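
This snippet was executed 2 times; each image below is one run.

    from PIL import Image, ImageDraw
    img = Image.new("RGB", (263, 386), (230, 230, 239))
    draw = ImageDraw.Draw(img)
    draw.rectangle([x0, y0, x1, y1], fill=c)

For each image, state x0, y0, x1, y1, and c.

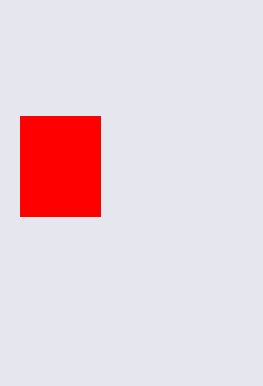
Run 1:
x0 = 20; y0 = 116; x1 = 100; y1 = 216; c = 'red'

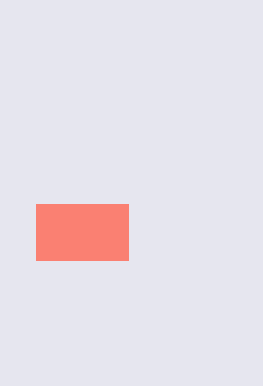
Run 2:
x0 = 36, y0 = 204, x1 = 128, y1 = 260, c = 'salmon'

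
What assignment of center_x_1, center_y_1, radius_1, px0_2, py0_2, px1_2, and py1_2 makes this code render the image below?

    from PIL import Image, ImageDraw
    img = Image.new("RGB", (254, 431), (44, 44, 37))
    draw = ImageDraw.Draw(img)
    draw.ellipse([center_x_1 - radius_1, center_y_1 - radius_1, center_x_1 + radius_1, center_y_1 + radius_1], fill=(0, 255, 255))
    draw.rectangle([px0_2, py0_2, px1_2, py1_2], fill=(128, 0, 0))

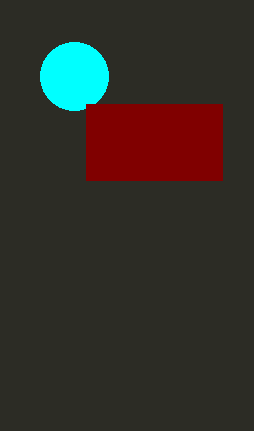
center_x_1 = 74
center_y_1 = 76
radius_1 = 34
px0_2 = 86
py0_2 = 104
px1_2 = 222
py1_2 = 180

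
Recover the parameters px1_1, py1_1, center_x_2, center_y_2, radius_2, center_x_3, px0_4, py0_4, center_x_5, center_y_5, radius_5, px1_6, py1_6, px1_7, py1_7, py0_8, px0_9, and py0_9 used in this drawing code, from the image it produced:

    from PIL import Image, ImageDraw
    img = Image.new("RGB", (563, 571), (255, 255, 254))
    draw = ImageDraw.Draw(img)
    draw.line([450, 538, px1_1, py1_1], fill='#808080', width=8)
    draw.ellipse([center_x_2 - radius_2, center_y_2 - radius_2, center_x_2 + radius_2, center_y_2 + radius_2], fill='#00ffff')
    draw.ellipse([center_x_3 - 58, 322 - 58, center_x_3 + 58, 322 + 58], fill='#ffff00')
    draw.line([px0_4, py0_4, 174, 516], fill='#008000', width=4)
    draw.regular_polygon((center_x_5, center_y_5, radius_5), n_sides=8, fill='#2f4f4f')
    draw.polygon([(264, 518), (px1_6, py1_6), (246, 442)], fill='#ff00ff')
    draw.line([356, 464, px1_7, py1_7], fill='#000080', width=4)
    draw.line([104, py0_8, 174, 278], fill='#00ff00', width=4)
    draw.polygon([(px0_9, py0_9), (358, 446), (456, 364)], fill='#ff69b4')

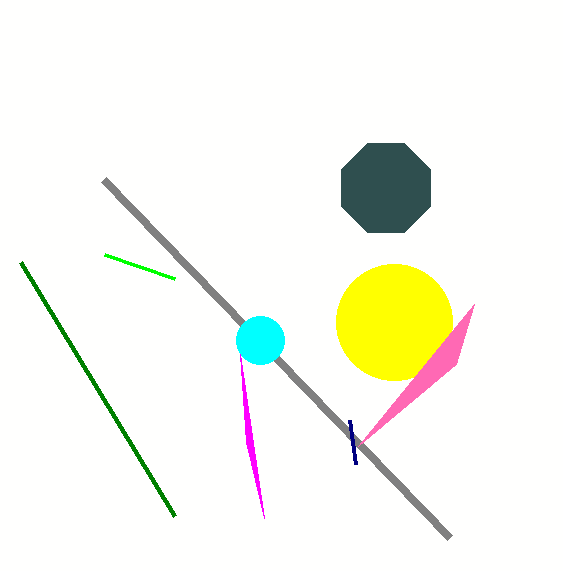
px1_1 = 104
py1_1 = 180
center_x_2 = 260
center_y_2 = 340
radius_2 = 24
center_x_3 = 394
px0_4 = 20
py0_4 = 262
center_x_5 = 386
center_y_5 = 188
radius_5 = 48
px1_6 = 240
py1_6 = 354
px1_7 = 350
py1_7 = 420
py0_8 = 254
px0_9 = 474
py0_9 = 304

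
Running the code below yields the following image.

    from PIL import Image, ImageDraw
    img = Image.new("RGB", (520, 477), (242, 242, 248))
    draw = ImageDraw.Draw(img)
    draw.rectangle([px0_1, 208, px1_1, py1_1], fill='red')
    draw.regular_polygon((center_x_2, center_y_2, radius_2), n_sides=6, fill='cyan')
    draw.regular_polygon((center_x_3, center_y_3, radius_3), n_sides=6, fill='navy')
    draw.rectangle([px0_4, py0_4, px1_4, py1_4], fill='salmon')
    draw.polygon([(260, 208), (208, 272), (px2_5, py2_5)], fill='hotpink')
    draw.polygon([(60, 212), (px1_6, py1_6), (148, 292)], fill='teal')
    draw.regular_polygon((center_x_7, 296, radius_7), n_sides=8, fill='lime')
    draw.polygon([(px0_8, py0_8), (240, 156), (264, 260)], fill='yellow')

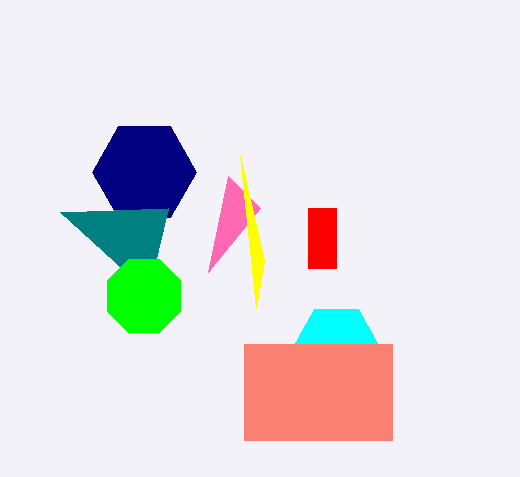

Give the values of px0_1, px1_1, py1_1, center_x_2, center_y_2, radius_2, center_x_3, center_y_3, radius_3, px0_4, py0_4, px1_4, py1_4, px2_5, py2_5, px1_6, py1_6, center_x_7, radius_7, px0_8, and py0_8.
px0_1 = 308; px1_1 = 336; py1_1 = 268; center_x_2 = 336; center_y_2 = 348; radius_2 = 44; center_x_3 = 144; center_y_3 = 172; radius_3 = 52; px0_4 = 244; py0_4 = 344; px1_4 = 392; py1_4 = 440; px2_5 = 228; py2_5 = 176; px1_6 = 168; py1_6 = 208; center_x_7 = 144; radius_7 = 40; px0_8 = 256; py0_8 = 308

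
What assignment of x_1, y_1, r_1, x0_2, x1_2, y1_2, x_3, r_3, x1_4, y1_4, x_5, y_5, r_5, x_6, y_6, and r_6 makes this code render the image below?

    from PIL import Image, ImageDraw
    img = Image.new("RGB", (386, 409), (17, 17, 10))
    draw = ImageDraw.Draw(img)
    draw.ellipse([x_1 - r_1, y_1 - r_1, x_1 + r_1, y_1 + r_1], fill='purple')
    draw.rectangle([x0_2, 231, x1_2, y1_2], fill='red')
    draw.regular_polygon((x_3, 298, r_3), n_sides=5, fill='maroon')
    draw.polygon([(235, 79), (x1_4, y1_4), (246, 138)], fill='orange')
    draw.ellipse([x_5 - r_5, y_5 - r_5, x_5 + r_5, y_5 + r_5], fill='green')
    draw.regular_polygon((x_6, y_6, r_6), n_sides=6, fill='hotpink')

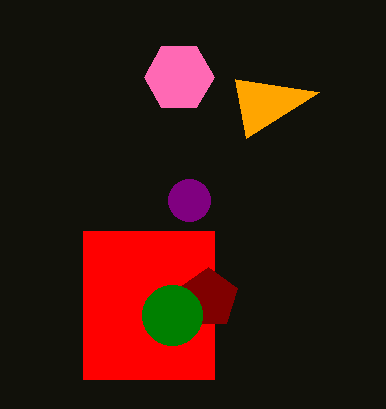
x_1 = 189
y_1 = 200
r_1 = 21
x0_2 = 83
x1_2 = 214
y1_2 = 379
x_3 = 208
r_3 = 31
x1_4 = 319
y1_4 = 92
x_5 = 172
y_5 = 315
r_5 = 30
x_6 = 179
y_6 = 77
r_6 = 35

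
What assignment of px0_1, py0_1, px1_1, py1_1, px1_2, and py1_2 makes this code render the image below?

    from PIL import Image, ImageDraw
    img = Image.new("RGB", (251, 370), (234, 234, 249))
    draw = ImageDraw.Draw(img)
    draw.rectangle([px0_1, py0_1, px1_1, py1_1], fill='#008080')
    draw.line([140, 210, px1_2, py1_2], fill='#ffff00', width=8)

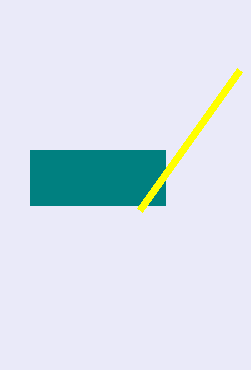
px0_1 = 30; py0_1 = 150; px1_1 = 165; py1_1 = 205; px1_2 = 240; py1_2 = 70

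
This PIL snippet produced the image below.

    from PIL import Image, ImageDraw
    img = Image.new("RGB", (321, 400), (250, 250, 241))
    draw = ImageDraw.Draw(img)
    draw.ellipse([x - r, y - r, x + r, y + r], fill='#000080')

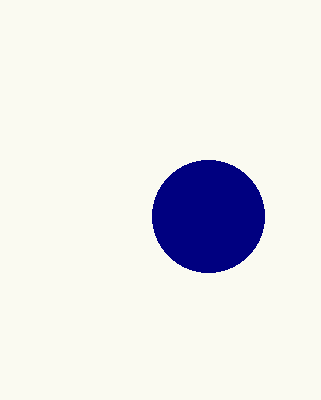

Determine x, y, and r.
x = 208, y = 216, r = 56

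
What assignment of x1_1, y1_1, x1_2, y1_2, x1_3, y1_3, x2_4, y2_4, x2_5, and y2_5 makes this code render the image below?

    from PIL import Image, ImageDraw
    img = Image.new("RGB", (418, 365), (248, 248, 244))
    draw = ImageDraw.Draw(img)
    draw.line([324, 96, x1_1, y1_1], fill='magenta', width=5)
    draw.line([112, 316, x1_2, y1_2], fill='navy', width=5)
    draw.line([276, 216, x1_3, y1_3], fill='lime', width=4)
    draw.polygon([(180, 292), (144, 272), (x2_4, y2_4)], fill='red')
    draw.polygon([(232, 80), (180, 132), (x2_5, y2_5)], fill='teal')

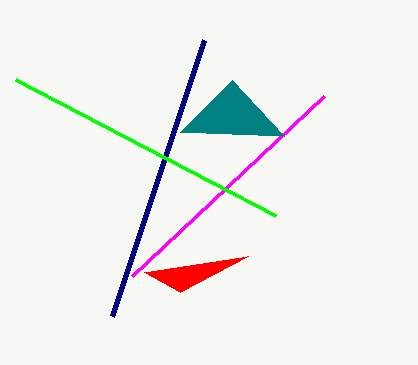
x1_1 = 132; y1_1 = 276; x1_2 = 204; y1_2 = 40; x1_3 = 16; y1_3 = 80; x2_4 = 248; y2_4 = 256; x2_5 = 284; y2_5 = 136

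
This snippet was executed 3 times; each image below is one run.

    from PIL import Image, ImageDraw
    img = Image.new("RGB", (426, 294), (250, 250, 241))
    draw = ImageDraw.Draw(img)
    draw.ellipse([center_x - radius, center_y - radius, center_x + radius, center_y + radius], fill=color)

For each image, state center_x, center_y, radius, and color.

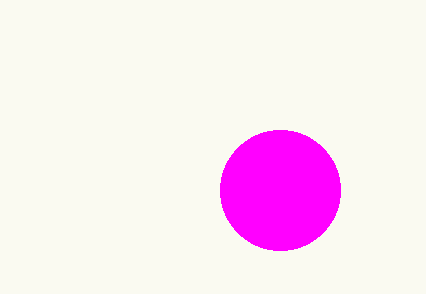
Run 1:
center_x = 280; center_y = 190; radius = 60; color = 'magenta'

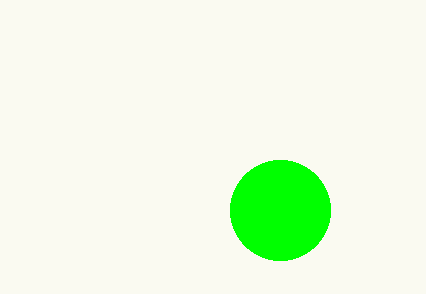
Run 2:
center_x = 280, center_y = 210, radius = 50, color = 'lime'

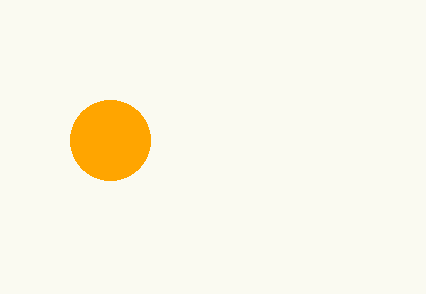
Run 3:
center_x = 110
center_y = 140
radius = 40
color = 'orange'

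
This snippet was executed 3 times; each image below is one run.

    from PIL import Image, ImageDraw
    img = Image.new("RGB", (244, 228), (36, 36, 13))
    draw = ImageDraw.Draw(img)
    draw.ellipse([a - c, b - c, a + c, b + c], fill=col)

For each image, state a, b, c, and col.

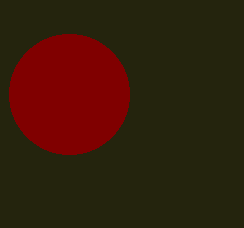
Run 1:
a = 69
b = 94
c = 60
col = 'maroon'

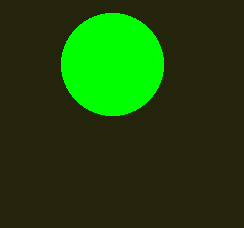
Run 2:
a = 112
b = 64
c = 51
col = 'lime'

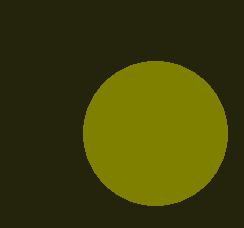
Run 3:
a = 155; b = 133; c = 72; col = 'olive'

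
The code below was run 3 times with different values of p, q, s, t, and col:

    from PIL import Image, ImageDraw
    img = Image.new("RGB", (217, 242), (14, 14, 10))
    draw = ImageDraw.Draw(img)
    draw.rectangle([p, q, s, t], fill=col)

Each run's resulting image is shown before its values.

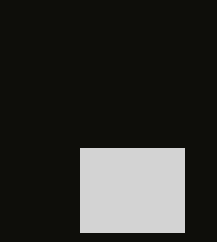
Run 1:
p = 80, q = 148, s = 184, t = 232, col = 'lightgray'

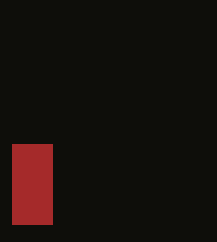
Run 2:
p = 12; q = 144; s = 52; t = 224; col = 'brown'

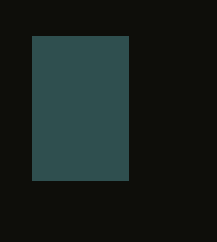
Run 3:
p = 32; q = 36; s = 128; t = 180; col = 'darkslategray'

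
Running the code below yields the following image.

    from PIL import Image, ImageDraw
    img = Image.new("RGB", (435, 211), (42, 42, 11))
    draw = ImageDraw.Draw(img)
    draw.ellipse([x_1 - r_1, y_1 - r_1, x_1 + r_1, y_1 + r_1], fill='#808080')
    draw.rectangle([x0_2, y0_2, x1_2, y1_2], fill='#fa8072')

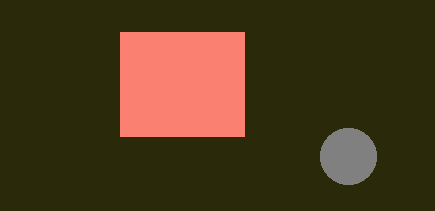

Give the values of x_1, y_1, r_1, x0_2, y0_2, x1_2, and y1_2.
x_1 = 348, y_1 = 156, r_1 = 28, x0_2 = 120, y0_2 = 32, x1_2 = 244, y1_2 = 136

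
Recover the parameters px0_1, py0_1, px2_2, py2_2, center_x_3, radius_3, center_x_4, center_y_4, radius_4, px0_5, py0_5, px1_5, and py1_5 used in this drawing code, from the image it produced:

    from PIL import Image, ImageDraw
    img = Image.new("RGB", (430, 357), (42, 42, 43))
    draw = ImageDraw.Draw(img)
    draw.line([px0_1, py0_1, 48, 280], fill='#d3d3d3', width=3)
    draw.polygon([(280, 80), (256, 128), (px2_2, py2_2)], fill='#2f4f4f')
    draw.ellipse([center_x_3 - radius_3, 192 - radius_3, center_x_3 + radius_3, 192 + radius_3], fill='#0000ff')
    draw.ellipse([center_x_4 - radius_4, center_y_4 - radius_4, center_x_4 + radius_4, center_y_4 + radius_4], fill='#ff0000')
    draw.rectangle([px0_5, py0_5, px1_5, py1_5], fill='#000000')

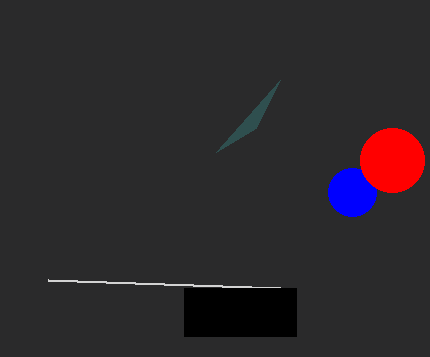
px0_1 = 280, py0_1 = 288, px2_2 = 216, py2_2 = 152, center_x_3 = 352, radius_3 = 24, center_x_4 = 392, center_y_4 = 160, radius_4 = 32, px0_5 = 184, py0_5 = 288, px1_5 = 296, py1_5 = 336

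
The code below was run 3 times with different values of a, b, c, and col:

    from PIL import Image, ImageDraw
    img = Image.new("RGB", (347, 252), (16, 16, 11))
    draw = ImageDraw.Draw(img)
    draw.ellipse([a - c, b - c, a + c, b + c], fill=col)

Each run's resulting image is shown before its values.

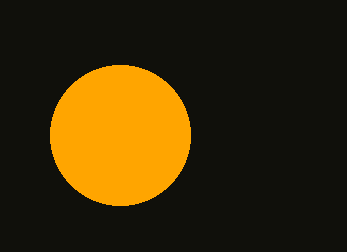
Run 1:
a = 120
b = 135
c = 70
col = 'orange'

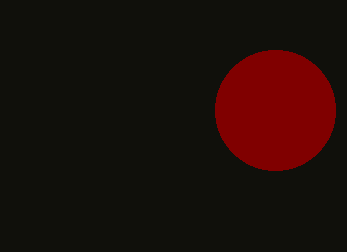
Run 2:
a = 275
b = 110
c = 60
col = 'maroon'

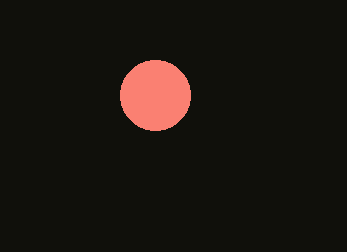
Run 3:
a = 155; b = 95; c = 35; col = 'salmon'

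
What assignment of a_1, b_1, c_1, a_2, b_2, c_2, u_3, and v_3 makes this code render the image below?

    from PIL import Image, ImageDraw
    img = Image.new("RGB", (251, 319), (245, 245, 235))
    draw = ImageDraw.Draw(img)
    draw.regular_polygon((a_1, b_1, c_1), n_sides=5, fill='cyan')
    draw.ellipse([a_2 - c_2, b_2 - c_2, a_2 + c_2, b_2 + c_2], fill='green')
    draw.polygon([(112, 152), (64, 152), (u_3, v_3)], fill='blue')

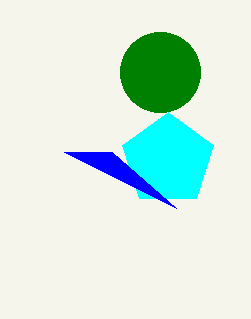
a_1 = 168
b_1 = 160
c_1 = 48
a_2 = 160
b_2 = 72
c_2 = 40
u_3 = 176
v_3 = 208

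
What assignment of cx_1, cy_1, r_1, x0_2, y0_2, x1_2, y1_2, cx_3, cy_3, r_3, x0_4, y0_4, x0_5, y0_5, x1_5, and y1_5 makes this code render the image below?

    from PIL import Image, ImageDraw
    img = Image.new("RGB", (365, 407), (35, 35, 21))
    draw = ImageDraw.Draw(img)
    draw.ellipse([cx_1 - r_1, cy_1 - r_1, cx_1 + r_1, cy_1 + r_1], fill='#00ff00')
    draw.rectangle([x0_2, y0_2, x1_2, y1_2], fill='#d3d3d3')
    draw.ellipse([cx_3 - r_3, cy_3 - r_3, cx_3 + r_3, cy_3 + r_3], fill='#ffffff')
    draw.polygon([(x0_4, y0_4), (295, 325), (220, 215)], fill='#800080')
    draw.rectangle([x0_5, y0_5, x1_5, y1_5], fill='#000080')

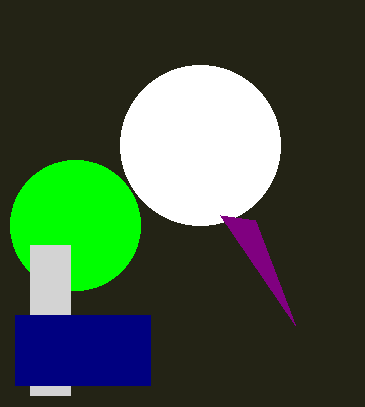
cx_1 = 75, cy_1 = 225, r_1 = 65, x0_2 = 30, y0_2 = 245, x1_2 = 70, y1_2 = 395, cx_3 = 200, cy_3 = 145, r_3 = 80, x0_4 = 255, y0_4 = 220, x0_5 = 15, y0_5 = 315, x1_5 = 150, y1_5 = 385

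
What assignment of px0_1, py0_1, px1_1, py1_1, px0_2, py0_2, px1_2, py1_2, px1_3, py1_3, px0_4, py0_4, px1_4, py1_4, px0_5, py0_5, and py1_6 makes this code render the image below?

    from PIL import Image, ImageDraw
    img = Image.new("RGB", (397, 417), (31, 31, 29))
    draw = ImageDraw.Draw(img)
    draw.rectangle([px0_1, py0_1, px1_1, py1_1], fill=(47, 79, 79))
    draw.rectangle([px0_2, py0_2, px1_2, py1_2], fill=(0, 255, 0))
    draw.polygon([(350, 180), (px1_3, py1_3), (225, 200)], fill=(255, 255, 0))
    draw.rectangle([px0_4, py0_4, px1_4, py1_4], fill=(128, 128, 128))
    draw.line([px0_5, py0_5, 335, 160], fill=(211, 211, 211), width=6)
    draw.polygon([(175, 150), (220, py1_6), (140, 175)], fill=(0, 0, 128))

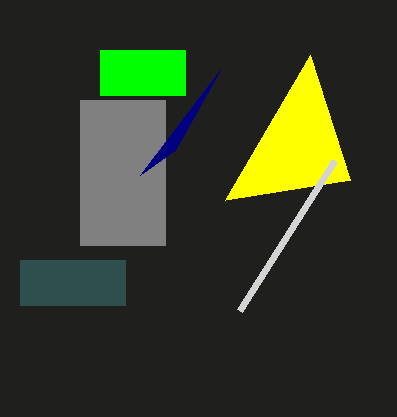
px0_1 = 20
py0_1 = 260
px1_1 = 125
py1_1 = 305
px0_2 = 100
py0_2 = 50
px1_2 = 185
py1_2 = 95
px1_3 = 310
py1_3 = 55
px0_4 = 80
py0_4 = 100
px1_4 = 165
py1_4 = 245
px0_5 = 240
py0_5 = 310
py1_6 = 70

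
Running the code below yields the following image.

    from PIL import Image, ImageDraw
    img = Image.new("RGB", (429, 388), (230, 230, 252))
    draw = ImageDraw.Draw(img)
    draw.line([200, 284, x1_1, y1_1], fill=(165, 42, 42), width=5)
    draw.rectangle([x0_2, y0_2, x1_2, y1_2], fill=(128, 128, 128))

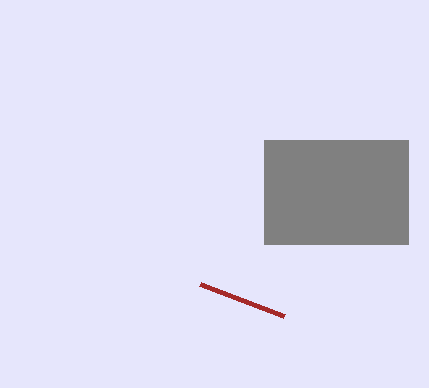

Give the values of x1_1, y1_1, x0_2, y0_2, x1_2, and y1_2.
x1_1 = 284
y1_1 = 316
x0_2 = 264
y0_2 = 140
x1_2 = 408
y1_2 = 244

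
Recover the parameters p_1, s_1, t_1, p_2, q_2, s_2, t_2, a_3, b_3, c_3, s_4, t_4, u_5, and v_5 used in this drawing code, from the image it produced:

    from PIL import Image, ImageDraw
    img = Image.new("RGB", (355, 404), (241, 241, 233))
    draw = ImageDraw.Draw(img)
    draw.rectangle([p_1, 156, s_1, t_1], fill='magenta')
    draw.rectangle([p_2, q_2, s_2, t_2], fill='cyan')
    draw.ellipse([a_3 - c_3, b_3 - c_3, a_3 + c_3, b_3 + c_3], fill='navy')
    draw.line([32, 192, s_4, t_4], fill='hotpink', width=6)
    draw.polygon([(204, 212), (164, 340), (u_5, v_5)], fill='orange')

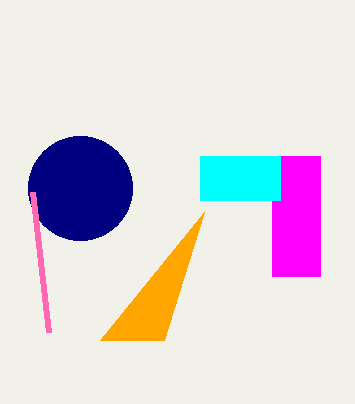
p_1 = 272
s_1 = 320
t_1 = 276
p_2 = 200
q_2 = 156
s_2 = 280
t_2 = 200
a_3 = 80
b_3 = 188
c_3 = 52
s_4 = 48
t_4 = 332
u_5 = 100
v_5 = 340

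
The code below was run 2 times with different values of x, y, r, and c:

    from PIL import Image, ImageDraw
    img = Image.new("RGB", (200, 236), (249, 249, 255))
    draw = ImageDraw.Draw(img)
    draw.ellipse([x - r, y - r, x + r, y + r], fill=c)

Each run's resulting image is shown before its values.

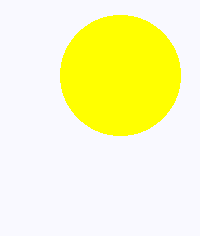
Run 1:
x = 120, y = 75, r = 60, c = 'yellow'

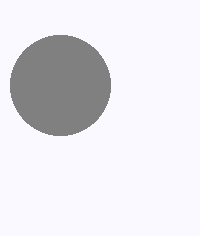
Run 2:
x = 60; y = 85; r = 50; c = 'gray'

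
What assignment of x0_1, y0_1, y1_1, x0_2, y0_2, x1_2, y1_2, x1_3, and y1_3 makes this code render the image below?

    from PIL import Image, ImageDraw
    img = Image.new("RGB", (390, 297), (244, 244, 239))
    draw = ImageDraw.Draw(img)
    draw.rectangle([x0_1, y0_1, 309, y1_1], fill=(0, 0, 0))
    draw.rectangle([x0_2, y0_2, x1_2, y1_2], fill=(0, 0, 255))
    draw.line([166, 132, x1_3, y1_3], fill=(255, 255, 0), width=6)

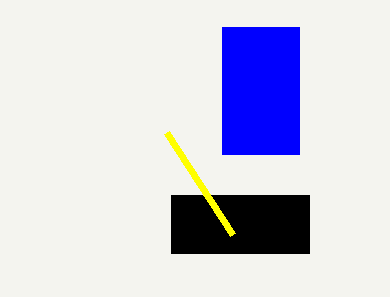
x0_1 = 171; y0_1 = 195; y1_1 = 253; x0_2 = 222; y0_2 = 27; x1_2 = 299; y1_2 = 154; x1_3 = 232; y1_3 = 234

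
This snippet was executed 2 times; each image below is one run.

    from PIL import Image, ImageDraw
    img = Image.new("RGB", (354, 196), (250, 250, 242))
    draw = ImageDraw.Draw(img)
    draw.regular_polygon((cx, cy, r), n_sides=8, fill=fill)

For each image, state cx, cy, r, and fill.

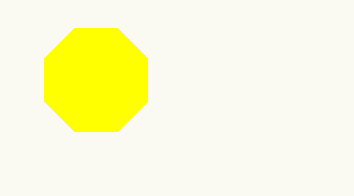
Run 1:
cx = 96; cy = 80; r = 56; fill = 'yellow'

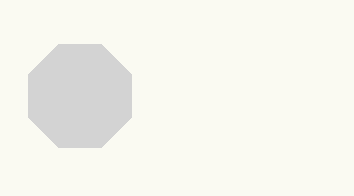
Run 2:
cx = 80; cy = 96; r = 56; fill = 'lightgray'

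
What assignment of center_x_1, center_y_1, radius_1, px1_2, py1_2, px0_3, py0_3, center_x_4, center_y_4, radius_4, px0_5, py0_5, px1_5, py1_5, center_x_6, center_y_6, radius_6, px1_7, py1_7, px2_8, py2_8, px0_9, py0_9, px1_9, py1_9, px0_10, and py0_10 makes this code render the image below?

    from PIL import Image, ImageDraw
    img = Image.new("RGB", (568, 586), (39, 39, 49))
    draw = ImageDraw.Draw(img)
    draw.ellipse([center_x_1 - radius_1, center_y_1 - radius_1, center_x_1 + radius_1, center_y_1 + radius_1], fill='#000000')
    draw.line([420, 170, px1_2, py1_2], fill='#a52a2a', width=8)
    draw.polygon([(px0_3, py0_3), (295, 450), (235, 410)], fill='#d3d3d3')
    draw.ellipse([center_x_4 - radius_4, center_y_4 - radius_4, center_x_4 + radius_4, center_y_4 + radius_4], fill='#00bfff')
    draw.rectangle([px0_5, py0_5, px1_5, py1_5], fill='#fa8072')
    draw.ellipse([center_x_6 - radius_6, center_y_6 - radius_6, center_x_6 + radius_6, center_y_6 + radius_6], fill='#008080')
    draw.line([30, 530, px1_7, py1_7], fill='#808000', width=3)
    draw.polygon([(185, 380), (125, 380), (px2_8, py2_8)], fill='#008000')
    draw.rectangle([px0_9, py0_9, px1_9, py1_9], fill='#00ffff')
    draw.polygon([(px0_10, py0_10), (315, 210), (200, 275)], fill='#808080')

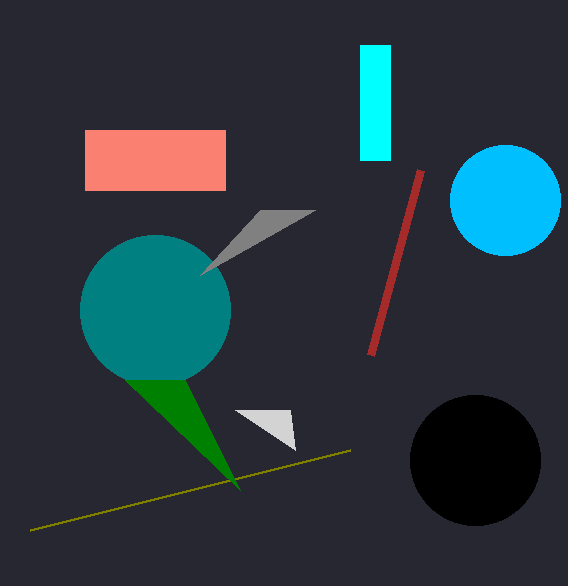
center_x_1 = 475, center_y_1 = 460, radius_1 = 65, px1_2 = 370, py1_2 = 355, px0_3 = 290, py0_3 = 410, center_x_4 = 505, center_y_4 = 200, radius_4 = 55, px0_5 = 85, py0_5 = 130, px1_5 = 225, py1_5 = 190, center_x_6 = 155, center_y_6 = 310, radius_6 = 75, px1_7 = 350, py1_7 = 450, px2_8 = 240, py2_8 = 490, px0_9 = 360, py0_9 = 45, px1_9 = 390, py1_9 = 160, px0_10 = 260, py0_10 = 210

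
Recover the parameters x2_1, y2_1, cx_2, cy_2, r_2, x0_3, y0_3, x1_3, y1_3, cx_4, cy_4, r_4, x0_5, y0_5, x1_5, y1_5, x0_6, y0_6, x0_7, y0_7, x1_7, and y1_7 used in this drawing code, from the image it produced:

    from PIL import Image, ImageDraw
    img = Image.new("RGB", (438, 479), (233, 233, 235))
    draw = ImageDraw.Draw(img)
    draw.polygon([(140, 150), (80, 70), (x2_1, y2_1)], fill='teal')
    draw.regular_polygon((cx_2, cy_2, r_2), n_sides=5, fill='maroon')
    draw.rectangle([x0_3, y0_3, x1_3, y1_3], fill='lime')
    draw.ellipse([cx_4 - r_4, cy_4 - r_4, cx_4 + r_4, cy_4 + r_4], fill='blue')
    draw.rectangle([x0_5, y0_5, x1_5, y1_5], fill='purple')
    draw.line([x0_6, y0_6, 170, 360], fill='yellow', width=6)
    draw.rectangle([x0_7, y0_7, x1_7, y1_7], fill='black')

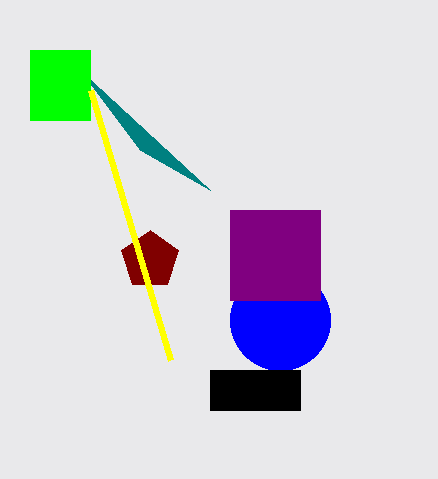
x2_1 = 210
y2_1 = 190
cx_2 = 150
cy_2 = 260
r_2 = 30
x0_3 = 30
y0_3 = 50
x1_3 = 90
y1_3 = 120
cx_4 = 280
cy_4 = 320
r_4 = 50
x0_5 = 230
y0_5 = 210
x1_5 = 320
y1_5 = 300
x0_6 = 90
y0_6 = 90
x0_7 = 210
y0_7 = 370
x1_7 = 300
y1_7 = 410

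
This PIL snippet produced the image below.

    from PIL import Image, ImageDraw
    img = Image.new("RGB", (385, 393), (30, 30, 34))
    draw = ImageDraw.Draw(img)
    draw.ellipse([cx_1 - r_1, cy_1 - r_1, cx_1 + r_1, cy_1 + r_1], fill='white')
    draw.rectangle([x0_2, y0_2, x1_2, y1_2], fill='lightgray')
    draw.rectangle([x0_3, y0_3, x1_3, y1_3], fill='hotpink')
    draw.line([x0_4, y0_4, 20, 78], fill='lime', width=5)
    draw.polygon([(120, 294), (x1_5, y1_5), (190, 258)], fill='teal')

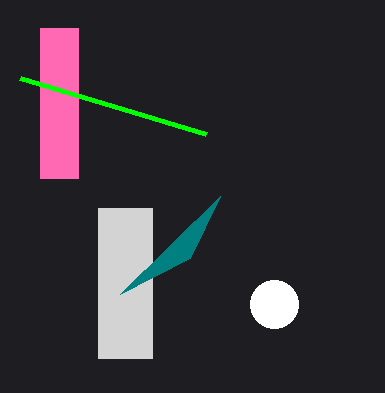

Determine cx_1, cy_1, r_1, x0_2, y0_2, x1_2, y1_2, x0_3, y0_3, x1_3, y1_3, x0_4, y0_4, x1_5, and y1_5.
cx_1 = 274
cy_1 = 304
r_1 = 24
x0_2 = 98
y0_2 = 208
x1_2 = 152
y1_2 = 358
x0_3 = 40
y0_3 = 28
x1_3 = 78
y1_3 = 178
x0_4 = 206
y0_4 = 134
x1_5 = 220
y1_5 = 196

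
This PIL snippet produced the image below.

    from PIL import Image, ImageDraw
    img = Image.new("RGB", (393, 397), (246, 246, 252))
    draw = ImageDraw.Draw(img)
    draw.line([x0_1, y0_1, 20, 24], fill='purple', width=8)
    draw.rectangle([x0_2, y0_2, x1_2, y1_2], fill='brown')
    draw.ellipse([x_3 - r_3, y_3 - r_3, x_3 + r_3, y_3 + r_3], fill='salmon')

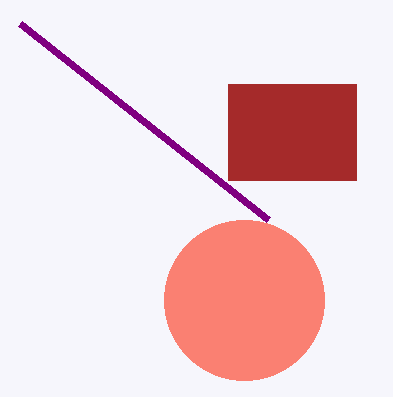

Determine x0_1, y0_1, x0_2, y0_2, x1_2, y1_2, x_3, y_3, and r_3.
x0_1 = 268
y0_1 = 220
x0_2 = 228
y0_2 = 84
x1_2 = 356
y1_2 = 180
x_3 = 244
y_3 = 300
r_3 = 80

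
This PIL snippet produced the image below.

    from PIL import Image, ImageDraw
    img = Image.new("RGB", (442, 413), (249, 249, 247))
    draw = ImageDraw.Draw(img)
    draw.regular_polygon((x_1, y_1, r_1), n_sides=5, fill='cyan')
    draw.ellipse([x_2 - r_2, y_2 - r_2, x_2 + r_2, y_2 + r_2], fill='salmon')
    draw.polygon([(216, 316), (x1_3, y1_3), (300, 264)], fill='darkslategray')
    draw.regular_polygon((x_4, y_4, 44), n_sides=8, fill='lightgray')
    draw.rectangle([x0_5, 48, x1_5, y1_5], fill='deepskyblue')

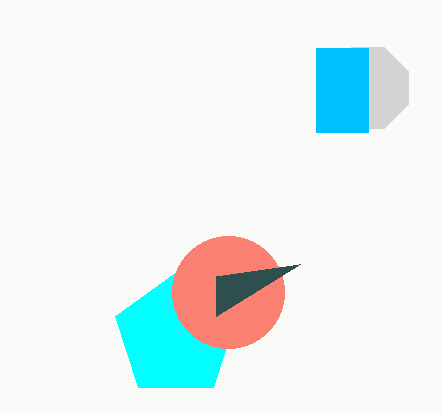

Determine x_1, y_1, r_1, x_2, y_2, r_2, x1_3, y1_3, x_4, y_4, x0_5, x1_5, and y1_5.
x_1 = 176
y_1 = 336
r_1 = 64
x_2 = 228
y_2 = 292
r_2 = 56
x1_3 = 216
y1_3 = 276
x_4 = 368
y_4 = 88
x0_5 = 316
x1_5 = 368
y1_5 = 132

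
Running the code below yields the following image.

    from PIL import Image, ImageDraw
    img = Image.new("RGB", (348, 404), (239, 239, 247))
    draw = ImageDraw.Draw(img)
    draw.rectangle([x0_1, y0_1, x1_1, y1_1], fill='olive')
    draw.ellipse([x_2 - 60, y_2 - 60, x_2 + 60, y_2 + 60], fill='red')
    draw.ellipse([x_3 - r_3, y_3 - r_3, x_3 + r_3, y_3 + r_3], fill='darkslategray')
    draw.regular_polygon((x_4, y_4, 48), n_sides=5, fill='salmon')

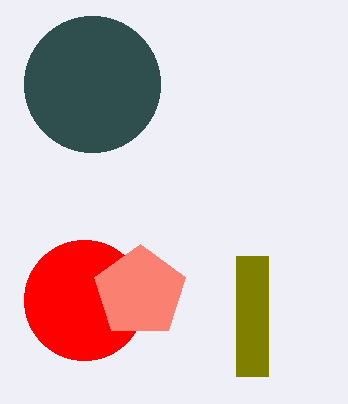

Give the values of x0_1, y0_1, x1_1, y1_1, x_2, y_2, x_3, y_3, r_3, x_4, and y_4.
x0_1 = 236, y0_1 = 256, x1_1 = 268, y1_1 = 376, x_2 = 84, y_2 = 300, x_3 = 92, y_3 = 84, r_3 = 68, x_4 = 140, y_4 = 292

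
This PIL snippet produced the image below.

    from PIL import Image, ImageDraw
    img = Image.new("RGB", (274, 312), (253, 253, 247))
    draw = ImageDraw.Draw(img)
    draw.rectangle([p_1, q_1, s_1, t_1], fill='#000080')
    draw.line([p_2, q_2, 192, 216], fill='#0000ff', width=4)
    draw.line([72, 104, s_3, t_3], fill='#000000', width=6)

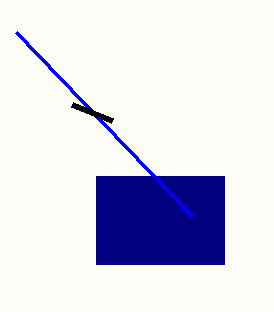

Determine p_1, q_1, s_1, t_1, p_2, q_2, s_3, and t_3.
p_1 = 96; q_1 = 176; s_1 = 224; t_1 = 264; p_2 = 16; q_2 = 32; s_3 = 112; t_3 = 120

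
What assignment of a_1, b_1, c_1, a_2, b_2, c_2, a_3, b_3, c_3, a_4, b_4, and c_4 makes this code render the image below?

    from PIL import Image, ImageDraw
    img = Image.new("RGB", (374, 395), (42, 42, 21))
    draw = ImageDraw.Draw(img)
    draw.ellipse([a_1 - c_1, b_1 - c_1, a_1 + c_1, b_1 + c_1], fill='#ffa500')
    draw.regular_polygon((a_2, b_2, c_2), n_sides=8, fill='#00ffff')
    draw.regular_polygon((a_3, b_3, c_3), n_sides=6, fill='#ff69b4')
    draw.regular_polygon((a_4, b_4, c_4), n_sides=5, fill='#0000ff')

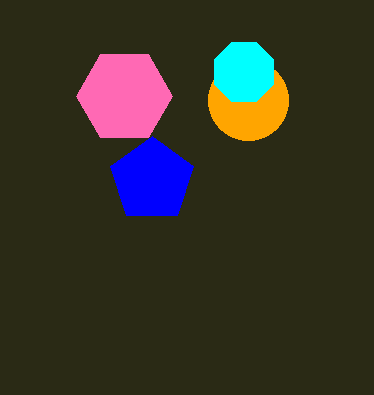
a_1 = 248
b_1 = 100
c_1 = 40
a_2 = 244
b_2 = 72
c_2 = 32
a_3 = 124
b_3 = 96
c_3 = 48
a_4 = 152
b_4 = 180
c_4 = 44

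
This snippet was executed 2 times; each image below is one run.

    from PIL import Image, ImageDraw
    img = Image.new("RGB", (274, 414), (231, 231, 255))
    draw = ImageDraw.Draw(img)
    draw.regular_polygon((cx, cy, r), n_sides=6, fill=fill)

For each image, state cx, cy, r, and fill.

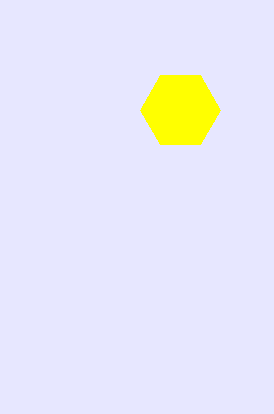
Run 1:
cx = 180; cy = 110; r = 40; fill = 'yellow'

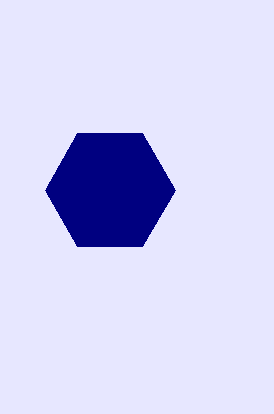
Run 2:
cx = 110, cy = 190, r = 65, fill = 'navy'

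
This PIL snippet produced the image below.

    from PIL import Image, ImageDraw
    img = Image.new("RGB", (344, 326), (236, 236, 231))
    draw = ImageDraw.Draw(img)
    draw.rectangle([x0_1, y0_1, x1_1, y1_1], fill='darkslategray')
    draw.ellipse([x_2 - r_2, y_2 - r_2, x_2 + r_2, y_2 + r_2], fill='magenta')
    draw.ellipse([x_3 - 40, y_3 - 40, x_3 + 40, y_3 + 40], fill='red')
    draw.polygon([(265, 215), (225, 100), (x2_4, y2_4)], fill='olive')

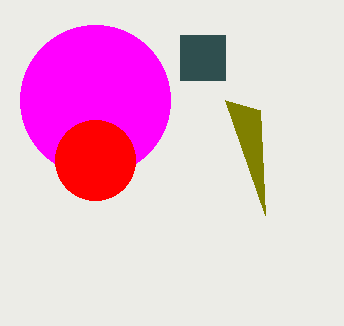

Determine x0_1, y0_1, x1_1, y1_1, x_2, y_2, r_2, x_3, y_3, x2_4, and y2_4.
x0_1 = 180
y0_1 = 35
x1_1 = 225
y1_1 = 80
x_2 = 95
y_2 = 100
r_2 = 75
x_3 = 95
y_3 = 160
x2_4 = 260
y2_4 = 110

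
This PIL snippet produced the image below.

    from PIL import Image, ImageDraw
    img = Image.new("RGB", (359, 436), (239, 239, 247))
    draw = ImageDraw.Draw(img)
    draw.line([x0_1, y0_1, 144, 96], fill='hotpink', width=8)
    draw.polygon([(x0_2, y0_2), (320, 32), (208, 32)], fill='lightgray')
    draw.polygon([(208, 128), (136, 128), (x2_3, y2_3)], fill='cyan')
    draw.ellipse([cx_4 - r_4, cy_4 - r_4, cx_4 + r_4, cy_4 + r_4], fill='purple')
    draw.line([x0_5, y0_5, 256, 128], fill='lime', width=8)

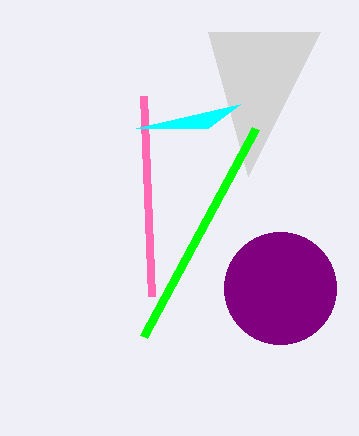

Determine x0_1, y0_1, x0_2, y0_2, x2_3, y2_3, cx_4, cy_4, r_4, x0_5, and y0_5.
x0_1 = 152; y0_1 = 296; x0_2 = 248; y0_2 = 176; x2_3 = 240; y2_3 = 104; cx_4 = 280; cy_4 = 288; r_4 = 56; x0_5 = 144; y0_5 = 336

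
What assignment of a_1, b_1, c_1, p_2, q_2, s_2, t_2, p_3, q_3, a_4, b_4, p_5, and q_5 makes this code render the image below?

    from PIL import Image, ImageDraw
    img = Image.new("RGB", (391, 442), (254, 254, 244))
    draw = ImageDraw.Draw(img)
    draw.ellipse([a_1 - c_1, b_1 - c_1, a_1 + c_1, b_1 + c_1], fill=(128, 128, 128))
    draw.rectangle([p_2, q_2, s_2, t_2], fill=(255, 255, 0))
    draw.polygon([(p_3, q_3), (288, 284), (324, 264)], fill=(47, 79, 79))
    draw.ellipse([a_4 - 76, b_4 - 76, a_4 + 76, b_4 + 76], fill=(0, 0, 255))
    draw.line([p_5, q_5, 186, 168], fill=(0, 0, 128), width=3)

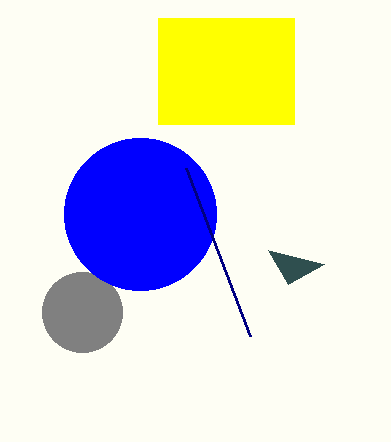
a_1 = 82
b_1 = 312
c_1 = 40
p_2 = 158
q_2 = 18
s_2 = 294
t_2 = 124
p_3 = 268
q_3 = 250
a_4 = 140
b_4 = 214
p_5 = 250
q_5 = 336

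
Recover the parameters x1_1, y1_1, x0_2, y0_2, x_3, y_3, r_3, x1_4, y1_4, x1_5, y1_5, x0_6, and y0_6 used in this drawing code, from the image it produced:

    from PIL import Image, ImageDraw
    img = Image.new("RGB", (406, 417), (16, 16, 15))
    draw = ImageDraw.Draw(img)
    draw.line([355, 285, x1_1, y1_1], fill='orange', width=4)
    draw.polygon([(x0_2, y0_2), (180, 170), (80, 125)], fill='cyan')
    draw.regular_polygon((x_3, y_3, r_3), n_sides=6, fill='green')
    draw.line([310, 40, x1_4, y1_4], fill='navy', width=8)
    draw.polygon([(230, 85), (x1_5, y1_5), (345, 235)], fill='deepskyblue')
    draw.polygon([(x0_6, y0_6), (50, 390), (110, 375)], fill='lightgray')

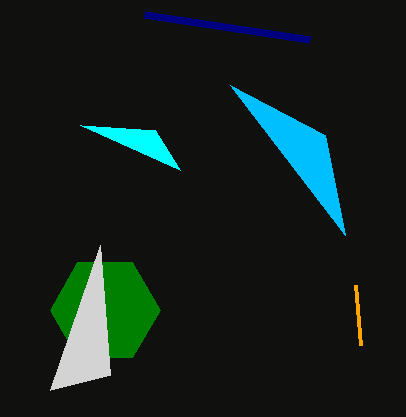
x1_1 = 360; y1_1 = 345; x0_2 = 155; y0_2 = 130; x_3 = 105; y_3 = 310; r_3 = 55; x1_4 = 145; y1_4 = 15; x1_5 = 325; y1_5 = 135; x0_6 = 100; y0_6 = 245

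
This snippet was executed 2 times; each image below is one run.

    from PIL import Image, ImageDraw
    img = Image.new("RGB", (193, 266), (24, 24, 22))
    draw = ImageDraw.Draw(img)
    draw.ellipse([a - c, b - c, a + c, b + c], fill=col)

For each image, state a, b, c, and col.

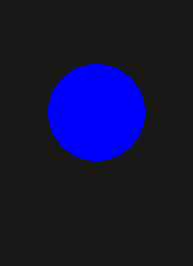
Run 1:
a = 96, b = 112, c = 48, col = 'blue'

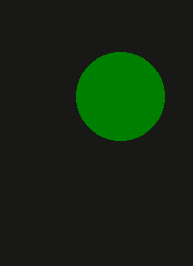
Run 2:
a = 120
b = 96
c = 44
col = 'green'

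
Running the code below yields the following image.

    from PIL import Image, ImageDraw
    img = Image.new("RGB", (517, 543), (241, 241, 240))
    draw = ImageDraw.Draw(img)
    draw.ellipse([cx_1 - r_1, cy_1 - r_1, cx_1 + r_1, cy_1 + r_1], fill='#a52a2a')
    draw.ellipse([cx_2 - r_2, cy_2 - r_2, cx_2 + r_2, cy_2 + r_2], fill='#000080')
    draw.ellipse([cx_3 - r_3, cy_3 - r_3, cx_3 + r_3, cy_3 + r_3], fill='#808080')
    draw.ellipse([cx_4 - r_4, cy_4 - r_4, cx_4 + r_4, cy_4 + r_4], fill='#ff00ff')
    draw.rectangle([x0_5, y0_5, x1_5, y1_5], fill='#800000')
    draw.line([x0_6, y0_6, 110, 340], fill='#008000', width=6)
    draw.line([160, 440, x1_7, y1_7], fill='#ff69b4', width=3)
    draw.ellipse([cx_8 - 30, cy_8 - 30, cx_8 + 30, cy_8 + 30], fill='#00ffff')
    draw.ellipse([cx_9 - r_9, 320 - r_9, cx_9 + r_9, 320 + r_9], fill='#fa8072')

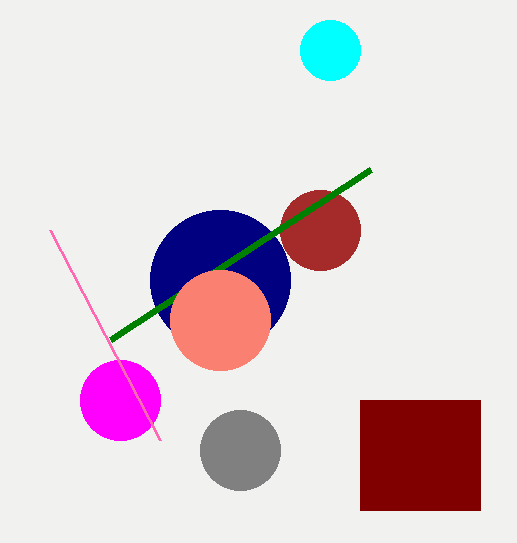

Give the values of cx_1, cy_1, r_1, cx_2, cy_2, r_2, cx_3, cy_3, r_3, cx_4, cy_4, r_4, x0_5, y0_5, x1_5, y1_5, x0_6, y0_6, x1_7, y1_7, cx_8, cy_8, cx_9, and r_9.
cx_1 = 320; cy_1 = 230; r_1 = 40; cx_2 = 220; cy_2 = 280; r_2 = 70; cx_3 = 240; cy_3 = 450; r_3 = 40; cx_4 = 120; cy_4 = 400; r_4 = 40; x0_5 = 360; y0_5 = 400; x1_5 = 480; y1_5 = 510; x0_6 = 370; y0_6 = 170; x1_7 = 50; y1_7 = 230; cx_8 = 330; cy_8 = 50; cx_9 = 220; r_9 = 50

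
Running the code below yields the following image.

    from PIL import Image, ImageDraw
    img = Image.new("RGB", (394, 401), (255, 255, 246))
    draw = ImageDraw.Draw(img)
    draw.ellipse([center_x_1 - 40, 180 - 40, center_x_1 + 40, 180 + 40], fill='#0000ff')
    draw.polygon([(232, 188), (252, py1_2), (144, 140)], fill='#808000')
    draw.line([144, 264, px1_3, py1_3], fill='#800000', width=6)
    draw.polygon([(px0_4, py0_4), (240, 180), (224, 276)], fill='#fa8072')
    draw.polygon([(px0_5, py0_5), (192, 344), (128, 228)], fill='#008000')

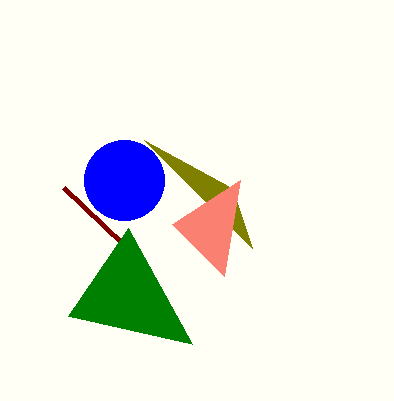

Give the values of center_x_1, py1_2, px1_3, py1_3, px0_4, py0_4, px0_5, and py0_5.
center_x_1 = 124; py1_2 = 248; px1_3 = 64; py1_3 = 188; px0_4 = 172; py0_4 = 224; px0_5 = 68; py0_5 = 316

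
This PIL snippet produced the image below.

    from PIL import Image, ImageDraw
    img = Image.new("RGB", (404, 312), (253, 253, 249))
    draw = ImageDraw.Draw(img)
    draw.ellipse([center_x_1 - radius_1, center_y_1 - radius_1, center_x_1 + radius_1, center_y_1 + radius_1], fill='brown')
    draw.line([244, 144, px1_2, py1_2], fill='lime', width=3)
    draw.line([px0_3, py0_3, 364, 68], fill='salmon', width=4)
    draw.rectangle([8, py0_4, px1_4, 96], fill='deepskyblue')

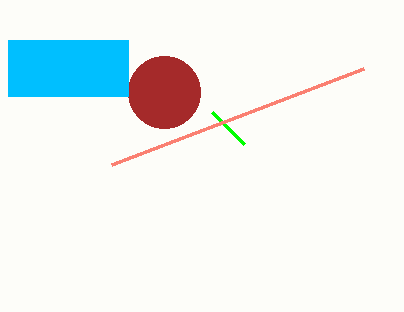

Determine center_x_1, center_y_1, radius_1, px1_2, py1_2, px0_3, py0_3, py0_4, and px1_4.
center_x_1 = 164
center_y_1 = 92
radius_1 = 36
px1_2 = 212
py1_2 = 112
px0_3 = 112
py0_3 = 164
py0_4 = 40
px1_4 = 128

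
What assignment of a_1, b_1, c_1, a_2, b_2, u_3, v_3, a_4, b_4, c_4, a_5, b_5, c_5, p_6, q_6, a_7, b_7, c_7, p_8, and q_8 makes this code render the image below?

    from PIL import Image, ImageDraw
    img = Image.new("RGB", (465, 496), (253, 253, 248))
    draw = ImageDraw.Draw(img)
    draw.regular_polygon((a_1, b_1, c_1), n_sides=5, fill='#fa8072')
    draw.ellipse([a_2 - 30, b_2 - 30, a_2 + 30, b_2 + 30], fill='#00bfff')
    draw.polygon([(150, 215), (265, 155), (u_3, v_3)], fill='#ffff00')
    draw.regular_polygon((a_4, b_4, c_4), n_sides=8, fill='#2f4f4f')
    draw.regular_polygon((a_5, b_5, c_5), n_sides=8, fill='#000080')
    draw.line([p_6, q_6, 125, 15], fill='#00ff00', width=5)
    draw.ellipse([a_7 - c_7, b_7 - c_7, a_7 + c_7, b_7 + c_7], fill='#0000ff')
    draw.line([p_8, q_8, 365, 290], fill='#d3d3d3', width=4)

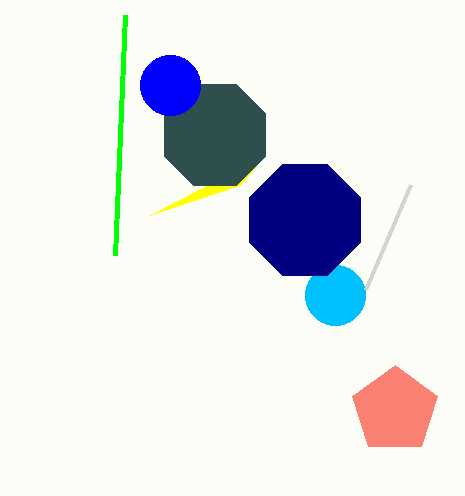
a_1 = 395
b_1 = 410
c_1 = 45
a_2 = 335
b_2 = 295
u_3 = 240
v_3 = 185
a_4 = 215
b_4 = 135
c_4 = 55
a_5 = 305
b_5 = 220
c_5 = 60
p_6 = 115
q_6 = 255
a_7 = 170
b_7 = 85
c_7 = 30
p_8 = 410
q_8 = 185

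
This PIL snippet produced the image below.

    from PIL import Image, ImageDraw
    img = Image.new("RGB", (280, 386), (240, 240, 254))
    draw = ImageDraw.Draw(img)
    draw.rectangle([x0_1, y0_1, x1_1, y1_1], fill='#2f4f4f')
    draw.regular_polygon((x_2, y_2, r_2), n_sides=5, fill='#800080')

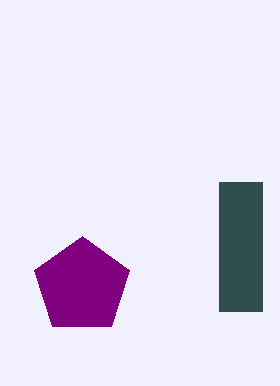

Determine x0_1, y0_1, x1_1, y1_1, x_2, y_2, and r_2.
x0_1 = 219, y0_1 = 182, x1_1 = 262, y1_1 = 311, x_2 = 82, y_2 = 286, r_2 = 50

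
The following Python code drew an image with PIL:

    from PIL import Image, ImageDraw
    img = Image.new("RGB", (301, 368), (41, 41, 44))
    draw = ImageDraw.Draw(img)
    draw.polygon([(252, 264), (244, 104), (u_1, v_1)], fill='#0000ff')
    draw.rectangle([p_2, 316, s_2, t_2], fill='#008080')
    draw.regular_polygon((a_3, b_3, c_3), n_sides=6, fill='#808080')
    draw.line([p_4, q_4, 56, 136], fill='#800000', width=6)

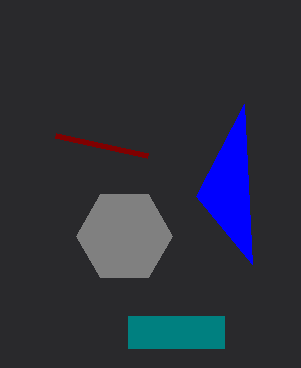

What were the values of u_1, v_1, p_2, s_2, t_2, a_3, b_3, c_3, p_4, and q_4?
u_1 = 196, v_1 = 196, p_2 = 128, s_2 = 224, t_2 = 348, a_3 = 124, b_3 = 236, c_3 = 48, p_4 = 148, q_4 = 156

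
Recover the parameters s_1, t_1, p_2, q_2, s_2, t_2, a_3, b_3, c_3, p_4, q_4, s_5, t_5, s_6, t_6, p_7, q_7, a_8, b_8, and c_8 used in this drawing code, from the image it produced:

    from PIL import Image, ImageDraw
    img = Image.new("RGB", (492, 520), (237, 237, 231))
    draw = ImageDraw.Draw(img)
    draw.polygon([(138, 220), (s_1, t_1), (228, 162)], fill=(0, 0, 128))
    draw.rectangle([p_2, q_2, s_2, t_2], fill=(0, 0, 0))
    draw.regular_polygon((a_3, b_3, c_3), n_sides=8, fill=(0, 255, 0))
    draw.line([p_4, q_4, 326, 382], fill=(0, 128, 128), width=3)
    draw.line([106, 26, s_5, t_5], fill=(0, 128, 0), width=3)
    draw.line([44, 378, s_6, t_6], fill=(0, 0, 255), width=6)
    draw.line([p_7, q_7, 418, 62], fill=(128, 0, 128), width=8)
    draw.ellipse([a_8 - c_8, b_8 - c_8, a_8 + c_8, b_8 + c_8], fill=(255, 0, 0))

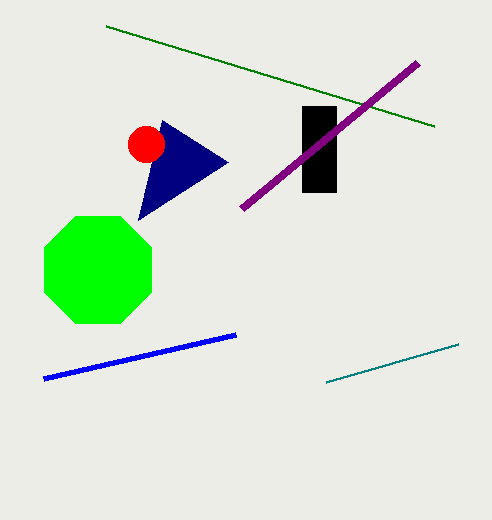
s_1 = 162
t_1 = 120
p_2 = 302
q_2 = 106
s_2 = 336
t_2 = 192
a_3 = 98
b_3 = 270
c_3 = 58
p_4 = 458
q_4 = 344
s_5 = 434
t_5 = 126
s_6 = 236
t_6 = 334
p_7 = 242
q_7 = 208
a_8 = 146
b_8 = 144
c_8 = 18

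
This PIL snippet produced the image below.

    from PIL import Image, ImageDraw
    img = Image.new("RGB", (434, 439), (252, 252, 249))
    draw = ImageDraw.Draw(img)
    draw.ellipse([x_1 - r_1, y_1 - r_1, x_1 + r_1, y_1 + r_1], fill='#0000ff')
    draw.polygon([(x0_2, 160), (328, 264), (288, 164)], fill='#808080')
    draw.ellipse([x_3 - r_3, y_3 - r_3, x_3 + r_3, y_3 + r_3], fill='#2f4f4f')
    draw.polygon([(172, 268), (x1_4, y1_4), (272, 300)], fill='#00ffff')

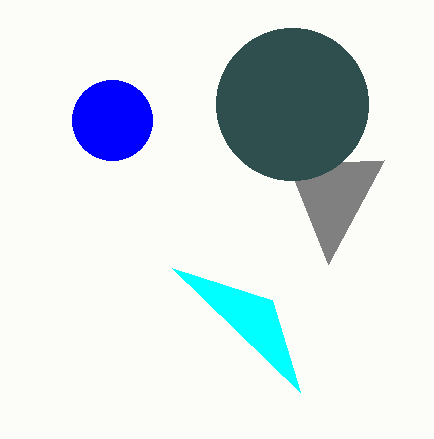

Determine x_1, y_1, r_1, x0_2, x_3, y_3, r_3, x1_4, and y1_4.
x_1 = 112, y_1 = 120, r_1 = 40, x0_2 = 384, x_3 = 292, y_3 = 104, r_3 = 76, x1_4 = 300, y1_4 = 392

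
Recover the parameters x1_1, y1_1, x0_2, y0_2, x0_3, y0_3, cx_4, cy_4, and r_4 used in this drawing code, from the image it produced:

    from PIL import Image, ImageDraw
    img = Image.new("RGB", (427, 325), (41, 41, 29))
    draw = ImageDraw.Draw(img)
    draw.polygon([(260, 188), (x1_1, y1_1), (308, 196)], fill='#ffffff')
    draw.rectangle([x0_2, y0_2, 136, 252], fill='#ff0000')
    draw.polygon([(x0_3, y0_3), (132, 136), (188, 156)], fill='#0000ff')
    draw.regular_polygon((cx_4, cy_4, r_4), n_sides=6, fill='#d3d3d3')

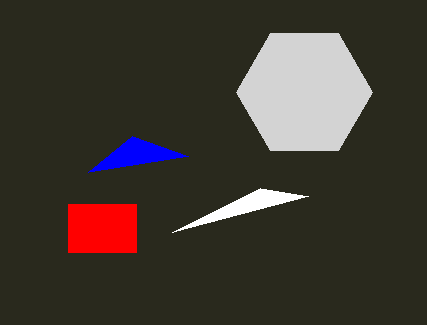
x1_1 = 172, y1_1 = 232, x0_2 = 68, y0_2 = 204, x0_3 = 88, y0_3 = 172, cx_4 = 304, cy_4 = 92, r_4 = 68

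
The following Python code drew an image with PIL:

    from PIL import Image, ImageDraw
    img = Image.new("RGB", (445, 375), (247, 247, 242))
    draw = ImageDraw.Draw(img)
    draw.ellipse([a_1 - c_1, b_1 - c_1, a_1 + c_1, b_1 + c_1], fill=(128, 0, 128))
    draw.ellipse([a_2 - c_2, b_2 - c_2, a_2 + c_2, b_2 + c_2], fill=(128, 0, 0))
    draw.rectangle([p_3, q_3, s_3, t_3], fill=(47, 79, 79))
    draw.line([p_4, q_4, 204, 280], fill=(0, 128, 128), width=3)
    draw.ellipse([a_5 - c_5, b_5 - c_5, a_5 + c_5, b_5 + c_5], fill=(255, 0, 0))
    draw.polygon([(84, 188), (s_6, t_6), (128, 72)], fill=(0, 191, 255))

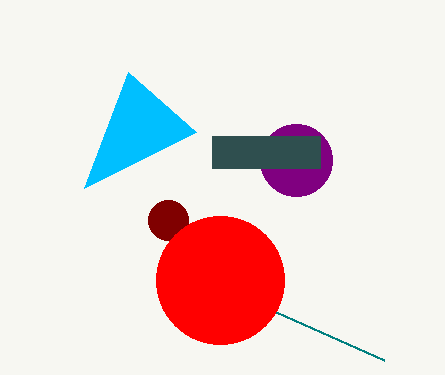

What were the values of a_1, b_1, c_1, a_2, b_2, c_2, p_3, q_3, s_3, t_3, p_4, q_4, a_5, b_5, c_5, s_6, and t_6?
a_1 = 296
b_1 = 160
c_1 = 36
a_2 = 168
b_2 = 220
c_2 = 20
p_3 = 212
q_3 = 136
s_3 = 320
t_3 = 168
p_4 = 384
q_4 = 360
a_5 = 220
b_5 = 280
c_5 = 64
s_6 = 196
t_6 = 132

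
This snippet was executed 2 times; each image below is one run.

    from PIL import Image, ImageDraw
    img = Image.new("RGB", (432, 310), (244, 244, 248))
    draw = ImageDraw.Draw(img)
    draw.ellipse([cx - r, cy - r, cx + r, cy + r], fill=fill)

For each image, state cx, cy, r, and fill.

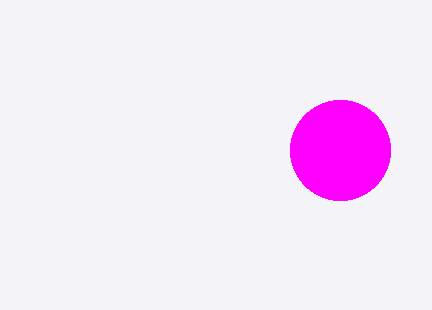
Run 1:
cx = 340, cy = 150, r = 50, fill = 'magenta'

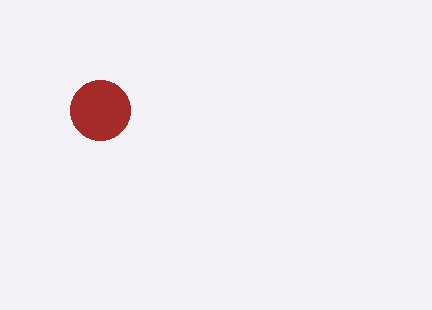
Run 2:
cx = 100; cy = 110; r = 30; fill = 'brown'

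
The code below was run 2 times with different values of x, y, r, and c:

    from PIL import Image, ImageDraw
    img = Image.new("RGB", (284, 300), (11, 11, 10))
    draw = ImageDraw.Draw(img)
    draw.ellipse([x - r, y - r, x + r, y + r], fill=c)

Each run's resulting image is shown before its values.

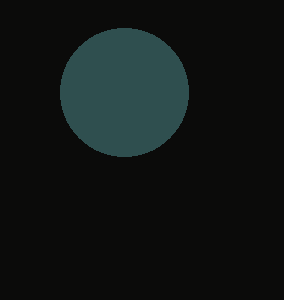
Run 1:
x = 124, y = 92, r = 64, c = 'darkslategray'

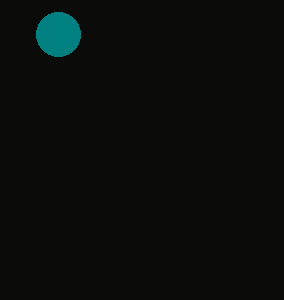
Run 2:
x = 58; y = 34; r = 22; c = 'teal'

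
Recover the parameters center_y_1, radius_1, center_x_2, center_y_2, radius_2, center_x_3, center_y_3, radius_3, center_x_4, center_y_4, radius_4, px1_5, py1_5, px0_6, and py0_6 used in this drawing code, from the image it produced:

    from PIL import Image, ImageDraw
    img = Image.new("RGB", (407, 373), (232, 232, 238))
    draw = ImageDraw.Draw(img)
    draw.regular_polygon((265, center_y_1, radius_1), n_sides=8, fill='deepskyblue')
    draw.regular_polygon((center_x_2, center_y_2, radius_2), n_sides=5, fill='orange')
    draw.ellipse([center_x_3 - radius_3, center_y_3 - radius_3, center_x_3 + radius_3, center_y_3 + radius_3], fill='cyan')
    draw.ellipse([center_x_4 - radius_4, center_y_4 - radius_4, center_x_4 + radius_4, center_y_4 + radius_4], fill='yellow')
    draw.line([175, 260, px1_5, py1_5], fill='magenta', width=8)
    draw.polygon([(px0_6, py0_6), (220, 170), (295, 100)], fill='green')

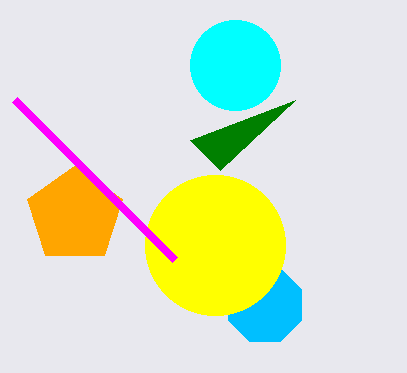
center_y_1 = 305, radius_1 = 40, center_x_2 = 75, center_y_2 = 215, radius_2 = 50, center_x_3 = 235, center_y_3 = 65, radius_3 = 45, center_x_4 = 215, center_y_4 = 245, radius_4 = 70, px1_5 = 15, py1_5 = 100, px0_6 = 190, py0_6 = 140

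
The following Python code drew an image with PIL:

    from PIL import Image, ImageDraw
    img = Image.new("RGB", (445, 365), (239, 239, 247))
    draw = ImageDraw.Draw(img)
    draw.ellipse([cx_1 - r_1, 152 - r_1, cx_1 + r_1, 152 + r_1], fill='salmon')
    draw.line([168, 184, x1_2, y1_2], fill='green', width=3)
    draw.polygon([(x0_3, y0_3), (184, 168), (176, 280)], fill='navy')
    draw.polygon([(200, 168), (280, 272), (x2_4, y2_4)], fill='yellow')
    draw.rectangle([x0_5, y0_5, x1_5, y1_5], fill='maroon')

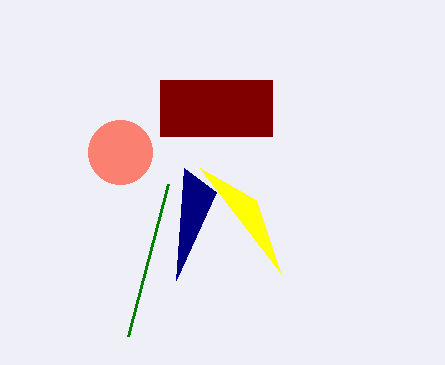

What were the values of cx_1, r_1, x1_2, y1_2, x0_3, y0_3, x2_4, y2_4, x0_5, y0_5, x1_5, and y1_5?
cx_1 = 120
r_1 = 32
x1_2 = 128
y1_2 = 336
x0_3 = 216
y0_3 = 192
x2_4 = 256
y2_4 = 200
x0_5 = 160
y0_5 = 80
x1_5 = 272
y1_5 = 136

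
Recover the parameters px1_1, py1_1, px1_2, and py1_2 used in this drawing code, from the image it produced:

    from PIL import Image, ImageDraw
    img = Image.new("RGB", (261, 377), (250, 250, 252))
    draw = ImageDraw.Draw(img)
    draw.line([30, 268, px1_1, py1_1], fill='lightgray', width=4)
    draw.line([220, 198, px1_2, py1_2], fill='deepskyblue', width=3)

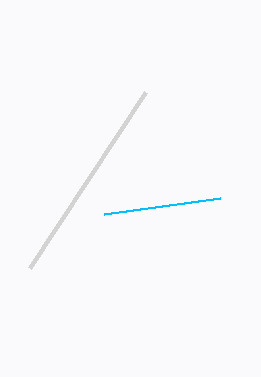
px1_1 = 146
py1_1 = 92
px1_2 = 104
py1_2 = 214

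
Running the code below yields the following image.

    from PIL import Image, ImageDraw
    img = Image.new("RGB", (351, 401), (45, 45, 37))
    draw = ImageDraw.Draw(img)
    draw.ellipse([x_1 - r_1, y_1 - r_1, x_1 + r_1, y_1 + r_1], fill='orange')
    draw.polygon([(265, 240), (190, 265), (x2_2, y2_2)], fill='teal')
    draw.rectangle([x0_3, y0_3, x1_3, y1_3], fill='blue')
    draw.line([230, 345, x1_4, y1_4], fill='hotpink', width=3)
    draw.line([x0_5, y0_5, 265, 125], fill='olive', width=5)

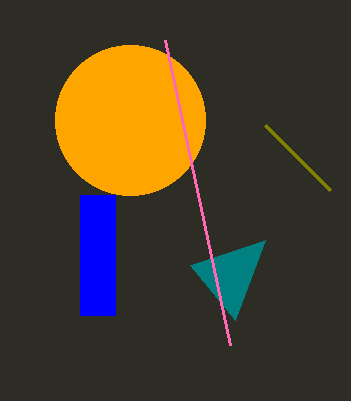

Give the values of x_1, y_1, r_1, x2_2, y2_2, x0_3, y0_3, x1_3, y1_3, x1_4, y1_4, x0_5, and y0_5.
x_1 = 130, y_1 = 120, r_1 = 75, x2_2 = 235, y2_2 = 320, x0_3 = 80, y0_3 = 195, x1_3 = 115, y1_3 = 315, x1_4 = 165, y1_4 = 40, x0_5 = 330, y0_5 = 190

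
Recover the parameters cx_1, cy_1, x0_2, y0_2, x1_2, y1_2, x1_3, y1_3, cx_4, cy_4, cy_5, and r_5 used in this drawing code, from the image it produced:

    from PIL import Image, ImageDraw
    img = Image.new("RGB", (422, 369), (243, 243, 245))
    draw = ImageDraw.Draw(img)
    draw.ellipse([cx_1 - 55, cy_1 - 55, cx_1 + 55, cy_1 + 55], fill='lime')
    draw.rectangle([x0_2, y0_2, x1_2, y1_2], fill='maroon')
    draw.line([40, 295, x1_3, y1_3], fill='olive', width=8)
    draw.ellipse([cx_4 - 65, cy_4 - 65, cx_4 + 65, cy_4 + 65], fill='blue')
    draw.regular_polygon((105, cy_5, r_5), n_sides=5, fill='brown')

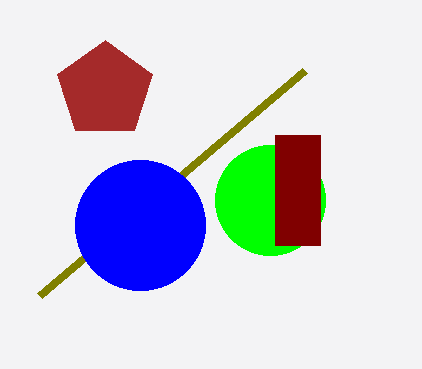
cx_1 = 270, cy_1 = 200, x0_2 = 275, y0_2 = 135, x1_2 = 320, y1_2 = 245, x1_3 = 305, y1_3 = 70, cx_4 = 140, cy_4 = 225, cy_5 = 90, r_5 = 50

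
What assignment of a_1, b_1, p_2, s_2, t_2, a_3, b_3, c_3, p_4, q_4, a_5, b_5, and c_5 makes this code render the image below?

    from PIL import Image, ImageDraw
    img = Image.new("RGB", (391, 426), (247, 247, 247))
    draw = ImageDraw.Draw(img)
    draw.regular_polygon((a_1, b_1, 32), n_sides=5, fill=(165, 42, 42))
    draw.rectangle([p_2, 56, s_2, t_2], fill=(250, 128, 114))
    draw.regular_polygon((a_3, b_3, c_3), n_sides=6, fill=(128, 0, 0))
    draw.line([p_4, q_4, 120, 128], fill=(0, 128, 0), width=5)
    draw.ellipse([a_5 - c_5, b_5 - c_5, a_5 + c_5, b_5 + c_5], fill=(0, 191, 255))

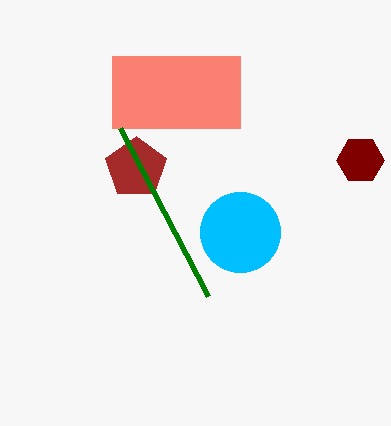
a_1 = 136, b_1 = 168, p_2 = 112, s_2 = 240, t_2 = 128, a_3 = 360, b_3 = 160, c_3 = 24, p_4 = 208, q_4 = 296, a_5 = 240, b_5 = 232, c_5 = 40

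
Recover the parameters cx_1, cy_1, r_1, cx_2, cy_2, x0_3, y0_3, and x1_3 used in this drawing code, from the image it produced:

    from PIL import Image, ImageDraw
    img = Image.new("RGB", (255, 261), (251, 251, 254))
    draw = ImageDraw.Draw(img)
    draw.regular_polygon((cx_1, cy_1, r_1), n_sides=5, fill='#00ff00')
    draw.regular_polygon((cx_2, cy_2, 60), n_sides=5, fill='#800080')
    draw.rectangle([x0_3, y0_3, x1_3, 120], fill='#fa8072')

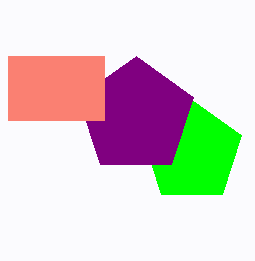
cx_1 = 192; cy_1 = 152; r_1 = 52; cx_2 = 136; cy_2 = 116; x0_3 = 8; y0_3 = 56; x1_3 = 104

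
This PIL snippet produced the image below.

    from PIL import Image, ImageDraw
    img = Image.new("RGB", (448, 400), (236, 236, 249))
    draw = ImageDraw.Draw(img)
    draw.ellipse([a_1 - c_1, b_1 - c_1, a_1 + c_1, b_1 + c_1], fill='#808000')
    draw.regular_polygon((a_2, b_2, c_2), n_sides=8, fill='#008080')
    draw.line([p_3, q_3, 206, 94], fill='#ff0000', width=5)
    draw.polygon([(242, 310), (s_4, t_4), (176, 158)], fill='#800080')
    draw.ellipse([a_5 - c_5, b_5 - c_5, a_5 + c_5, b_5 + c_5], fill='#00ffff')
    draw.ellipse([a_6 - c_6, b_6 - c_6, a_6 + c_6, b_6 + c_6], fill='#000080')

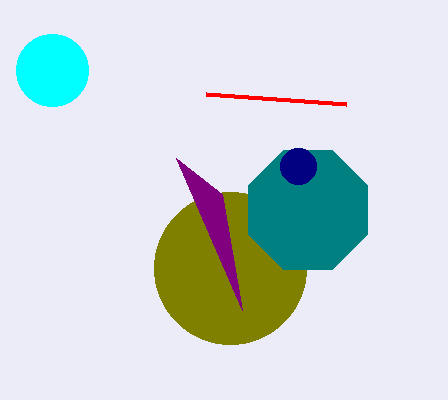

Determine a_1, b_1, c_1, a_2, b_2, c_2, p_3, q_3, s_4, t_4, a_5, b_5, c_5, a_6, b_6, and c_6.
a_1 = 230; b_1 = 268; c_1 = 76; a_2 = 308; b_2 = 210; c_2 = 64; p_3 = 346; q_3 = 104; s_4 = 222; t_4 = 194; a_5 = 52; b_5 = 70; c_5 = 36; a_6 = 298; b_6 = 166; c_6 = 18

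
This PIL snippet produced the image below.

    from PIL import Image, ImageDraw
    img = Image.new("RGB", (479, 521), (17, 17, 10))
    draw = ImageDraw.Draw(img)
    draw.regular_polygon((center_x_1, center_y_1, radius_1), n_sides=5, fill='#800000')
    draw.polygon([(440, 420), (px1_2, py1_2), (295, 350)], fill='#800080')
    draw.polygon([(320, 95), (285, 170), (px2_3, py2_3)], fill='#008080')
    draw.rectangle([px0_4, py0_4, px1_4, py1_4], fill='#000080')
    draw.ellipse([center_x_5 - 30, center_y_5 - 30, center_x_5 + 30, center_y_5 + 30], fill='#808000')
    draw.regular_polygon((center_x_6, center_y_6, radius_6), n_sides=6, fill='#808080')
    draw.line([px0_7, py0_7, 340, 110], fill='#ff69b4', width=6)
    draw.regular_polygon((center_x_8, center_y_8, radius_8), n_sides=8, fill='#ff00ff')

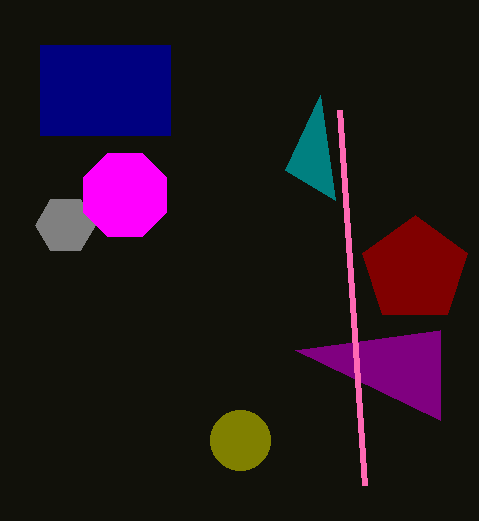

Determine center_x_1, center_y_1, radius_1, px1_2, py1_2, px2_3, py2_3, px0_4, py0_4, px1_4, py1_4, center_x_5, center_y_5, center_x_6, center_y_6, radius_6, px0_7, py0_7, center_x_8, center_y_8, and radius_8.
center_x_1 = 415; center_y_1 = 270; radius_1 = 55; px1_2 = 440; py1_2 = 330; px2_3 = 335; py2_3 = 200; px0_4 = 40; py0_4 = 45; px1_4 = 170; py1_4 = 135; center_x_5 = 240; center_y_5 = 440; center_x_6 = 65; center_y_6 = 225; radius_6 = 30; px0_7 = 365; py0_7 = 485; center_x_8 = 125; center_y_8 = 195; radius_8 = 45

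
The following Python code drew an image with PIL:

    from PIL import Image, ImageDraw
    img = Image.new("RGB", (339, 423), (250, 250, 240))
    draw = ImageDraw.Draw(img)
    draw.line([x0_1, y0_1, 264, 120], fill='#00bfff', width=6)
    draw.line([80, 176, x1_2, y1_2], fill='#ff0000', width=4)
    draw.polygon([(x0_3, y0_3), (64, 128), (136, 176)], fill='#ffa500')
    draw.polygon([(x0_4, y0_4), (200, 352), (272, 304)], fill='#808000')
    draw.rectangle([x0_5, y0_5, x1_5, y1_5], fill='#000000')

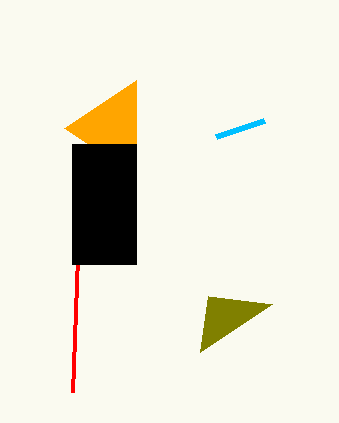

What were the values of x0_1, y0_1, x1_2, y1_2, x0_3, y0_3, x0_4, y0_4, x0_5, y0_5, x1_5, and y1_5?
x0_1 = 216
y0_1 = 136
x1_2 = 72
y1_2 = 392
x0_3 = 136
y0_3 = 80
x0_4 = 208
y0_4 = 296
x0_5 = 72
y0_5 = 144
x1_5 = 136
y1_5 = 264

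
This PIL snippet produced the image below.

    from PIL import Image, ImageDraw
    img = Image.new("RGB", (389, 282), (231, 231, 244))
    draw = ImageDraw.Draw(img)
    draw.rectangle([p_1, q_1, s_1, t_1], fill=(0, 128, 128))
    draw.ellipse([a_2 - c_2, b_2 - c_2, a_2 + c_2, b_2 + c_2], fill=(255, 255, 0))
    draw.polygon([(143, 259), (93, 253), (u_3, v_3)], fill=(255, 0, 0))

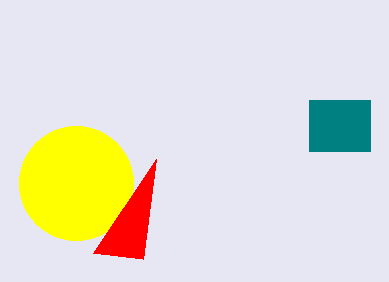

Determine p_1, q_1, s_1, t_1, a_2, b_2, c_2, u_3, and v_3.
p_1 = 309; q_1 = 100; s_1 = 370; t_1 = 151; a_2 = 76; b_2 = 183; c_2 = 57; u_3 = 156; v_3 = 159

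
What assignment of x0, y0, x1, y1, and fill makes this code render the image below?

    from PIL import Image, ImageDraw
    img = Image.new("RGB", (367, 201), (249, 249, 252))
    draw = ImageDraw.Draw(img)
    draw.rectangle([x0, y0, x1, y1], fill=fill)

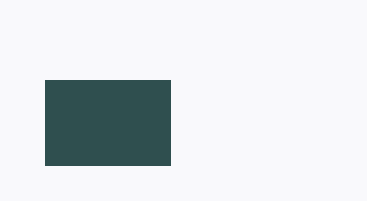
x0 = 45, y0 = 80, x1 = 170, y1 = 165, fill = 'darkslategray'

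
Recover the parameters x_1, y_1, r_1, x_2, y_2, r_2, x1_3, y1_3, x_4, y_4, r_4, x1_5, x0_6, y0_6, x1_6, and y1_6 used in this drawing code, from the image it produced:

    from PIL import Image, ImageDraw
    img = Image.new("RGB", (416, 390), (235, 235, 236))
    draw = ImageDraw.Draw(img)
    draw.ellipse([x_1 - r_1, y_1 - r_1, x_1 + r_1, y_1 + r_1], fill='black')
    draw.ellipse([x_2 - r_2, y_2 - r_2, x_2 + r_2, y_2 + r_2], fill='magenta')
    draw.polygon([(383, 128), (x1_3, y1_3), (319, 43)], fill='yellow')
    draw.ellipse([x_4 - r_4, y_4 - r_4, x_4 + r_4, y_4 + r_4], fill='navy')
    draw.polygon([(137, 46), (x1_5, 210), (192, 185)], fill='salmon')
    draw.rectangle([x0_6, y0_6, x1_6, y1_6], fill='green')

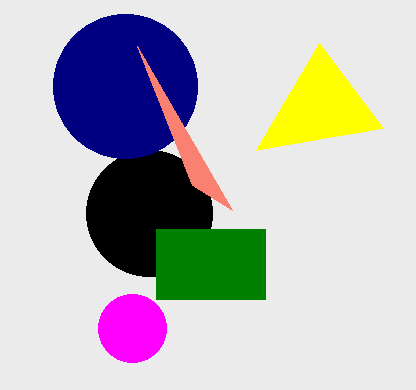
x_1 = 149, y_1 = 213, r_1 = 63, x_2 = 132, y_2 = 328, r_2 = 34, x1_3 = 256, y1_3 = 150, x_4 = 125, y_4 = 86, r_4 = 72, x1_5 = 232, x0_6 = 156, y0_6 = 229, x1_6 = 265, y1_6 = 299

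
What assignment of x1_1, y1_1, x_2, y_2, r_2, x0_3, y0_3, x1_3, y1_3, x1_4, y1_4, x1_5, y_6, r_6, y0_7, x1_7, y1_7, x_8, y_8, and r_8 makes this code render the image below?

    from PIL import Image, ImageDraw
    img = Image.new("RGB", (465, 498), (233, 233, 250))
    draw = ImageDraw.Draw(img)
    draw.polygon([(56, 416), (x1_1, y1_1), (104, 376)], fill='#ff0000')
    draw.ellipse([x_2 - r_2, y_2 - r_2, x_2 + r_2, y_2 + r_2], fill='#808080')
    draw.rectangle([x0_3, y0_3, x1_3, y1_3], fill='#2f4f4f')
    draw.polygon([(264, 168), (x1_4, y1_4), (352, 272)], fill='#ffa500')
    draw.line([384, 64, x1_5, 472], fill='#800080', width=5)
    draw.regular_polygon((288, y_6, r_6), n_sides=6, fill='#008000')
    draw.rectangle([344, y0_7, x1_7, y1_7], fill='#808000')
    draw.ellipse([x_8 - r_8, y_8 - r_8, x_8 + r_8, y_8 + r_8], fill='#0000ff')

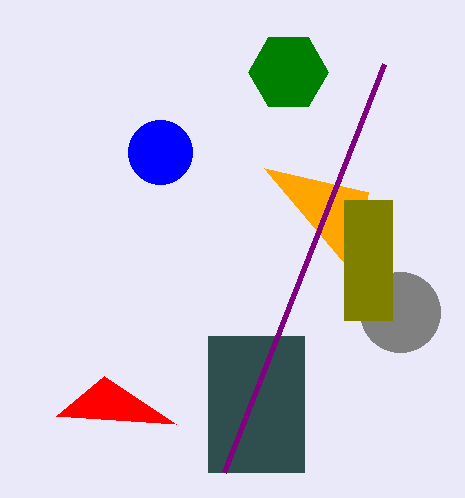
x1_1 = 176; y1_1 = 424; x_2 = 400; y_2 = 312; r_2 = 40; x0_3 = 208; y0_3 = 336; x1_3 = 304; y1_3 = 472; x1_4 = 368; y1_4 = 192; x1_5 = 224; y_6 = 72; r_6 = 40; y0_7 = 200; x1_7 = 392; y1_7 = 320; x_8 = 160; y_8 = 152; r_8 = 32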